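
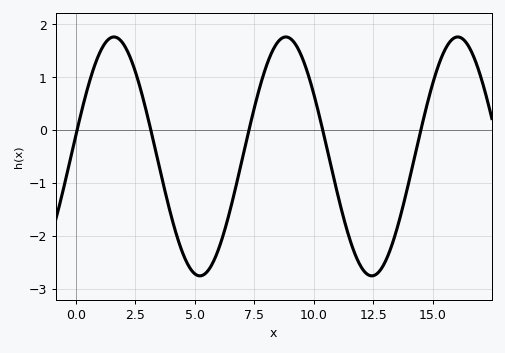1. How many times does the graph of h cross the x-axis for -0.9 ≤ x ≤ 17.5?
5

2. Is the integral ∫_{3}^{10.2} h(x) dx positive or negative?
negative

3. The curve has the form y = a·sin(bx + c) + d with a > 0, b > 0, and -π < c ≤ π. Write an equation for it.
y = 2.26sin(0.87x + 0.182) - 0.5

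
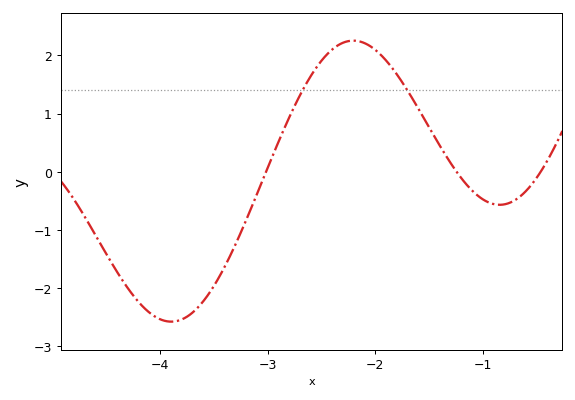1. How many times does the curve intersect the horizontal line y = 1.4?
2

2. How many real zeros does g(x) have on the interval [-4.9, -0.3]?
3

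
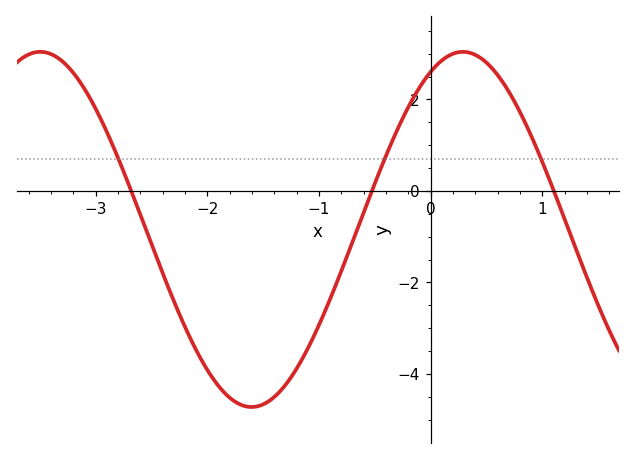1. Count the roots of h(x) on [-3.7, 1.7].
3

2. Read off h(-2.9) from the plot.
1.29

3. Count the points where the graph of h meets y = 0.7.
3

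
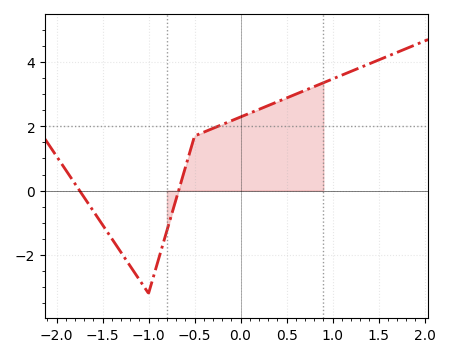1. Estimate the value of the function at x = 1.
3.47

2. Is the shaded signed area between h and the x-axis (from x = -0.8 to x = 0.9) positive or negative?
positive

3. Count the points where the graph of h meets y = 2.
1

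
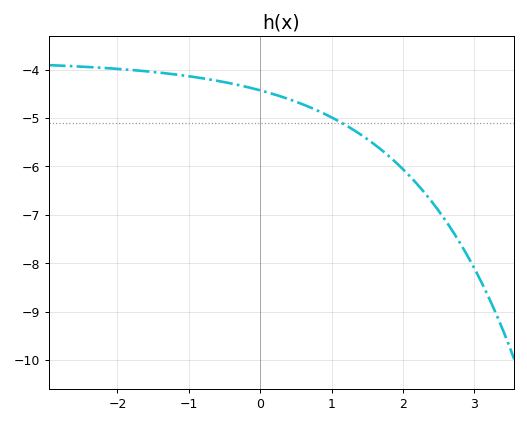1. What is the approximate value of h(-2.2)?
-4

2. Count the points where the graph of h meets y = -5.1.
1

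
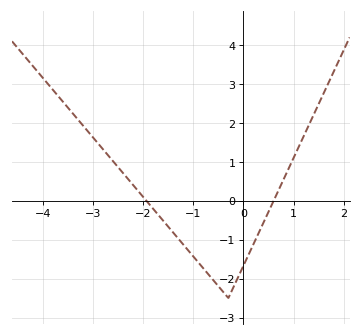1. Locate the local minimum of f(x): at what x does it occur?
-0.3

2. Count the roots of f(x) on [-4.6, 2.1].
2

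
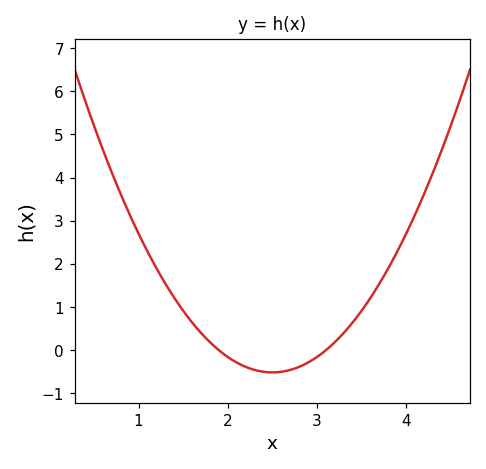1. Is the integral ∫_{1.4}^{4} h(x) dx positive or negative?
positive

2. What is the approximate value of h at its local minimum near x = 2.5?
-0.515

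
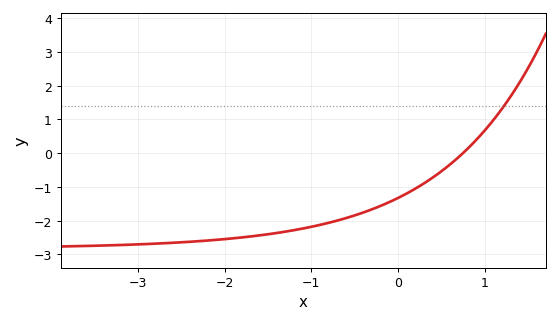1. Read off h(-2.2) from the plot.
-2.6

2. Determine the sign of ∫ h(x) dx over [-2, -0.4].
negative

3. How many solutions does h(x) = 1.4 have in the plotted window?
1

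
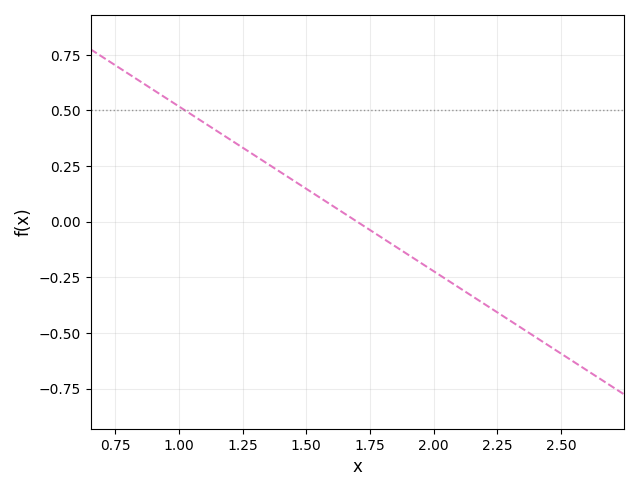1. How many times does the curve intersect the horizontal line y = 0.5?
1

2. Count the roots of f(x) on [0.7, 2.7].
1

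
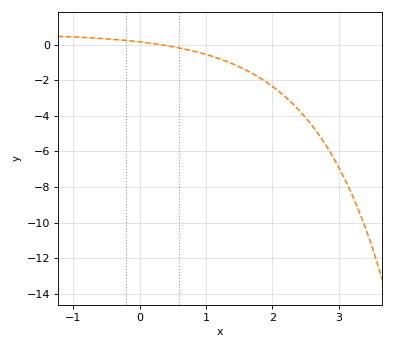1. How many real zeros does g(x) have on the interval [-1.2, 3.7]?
1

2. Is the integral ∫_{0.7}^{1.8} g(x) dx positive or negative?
negative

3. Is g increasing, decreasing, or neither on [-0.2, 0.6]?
decreasing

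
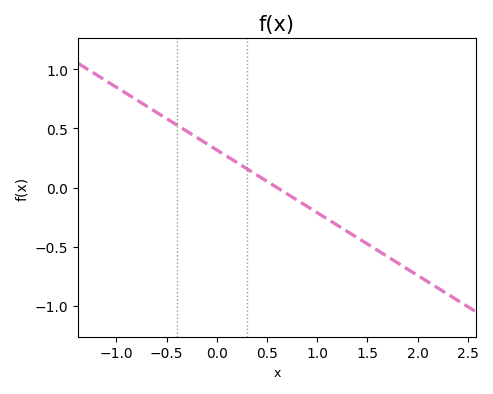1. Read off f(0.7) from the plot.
-0.053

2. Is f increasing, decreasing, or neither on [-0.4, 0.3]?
decreasing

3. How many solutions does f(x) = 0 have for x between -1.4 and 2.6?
1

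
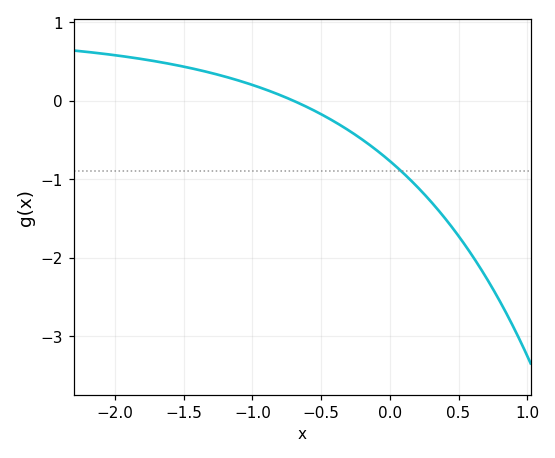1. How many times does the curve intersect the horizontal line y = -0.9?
1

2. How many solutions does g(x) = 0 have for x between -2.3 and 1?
1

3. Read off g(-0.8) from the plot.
0.07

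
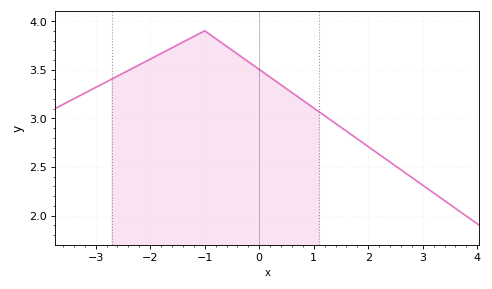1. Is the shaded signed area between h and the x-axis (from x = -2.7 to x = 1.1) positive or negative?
positive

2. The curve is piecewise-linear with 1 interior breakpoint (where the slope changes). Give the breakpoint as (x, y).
(-1, 3.9)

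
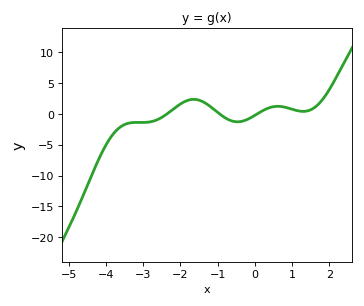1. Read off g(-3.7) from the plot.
-2.58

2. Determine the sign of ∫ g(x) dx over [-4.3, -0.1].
negative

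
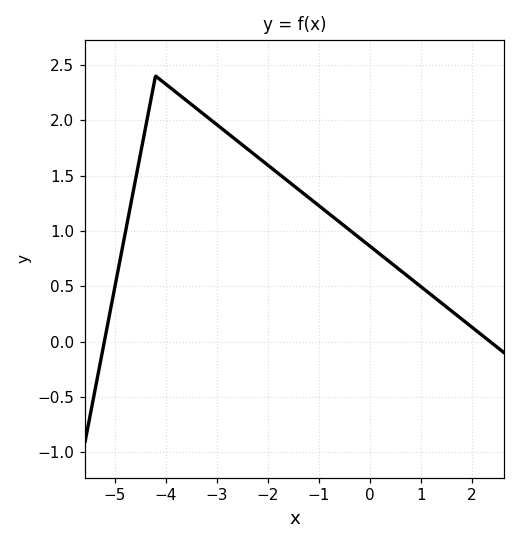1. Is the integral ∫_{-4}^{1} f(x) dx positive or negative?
positive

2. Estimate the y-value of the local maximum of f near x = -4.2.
2.4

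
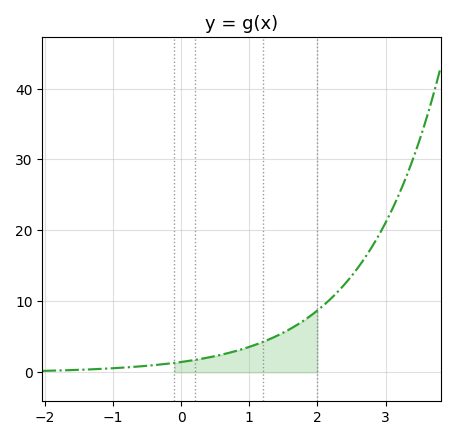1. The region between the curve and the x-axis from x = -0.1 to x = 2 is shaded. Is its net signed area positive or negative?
positive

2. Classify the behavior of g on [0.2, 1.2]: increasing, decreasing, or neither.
increasing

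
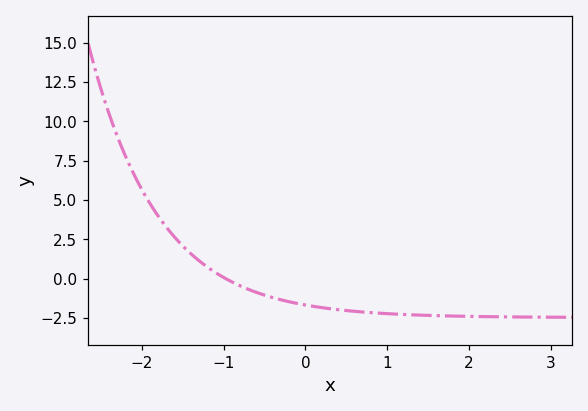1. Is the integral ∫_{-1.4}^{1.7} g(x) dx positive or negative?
negative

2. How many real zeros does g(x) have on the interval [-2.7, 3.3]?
1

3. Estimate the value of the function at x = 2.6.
-2.44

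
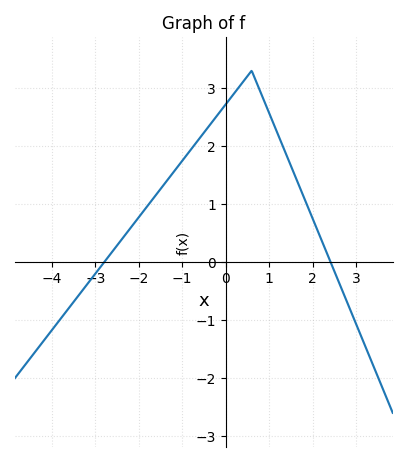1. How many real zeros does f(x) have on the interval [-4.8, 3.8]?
2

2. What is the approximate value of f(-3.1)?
-0.3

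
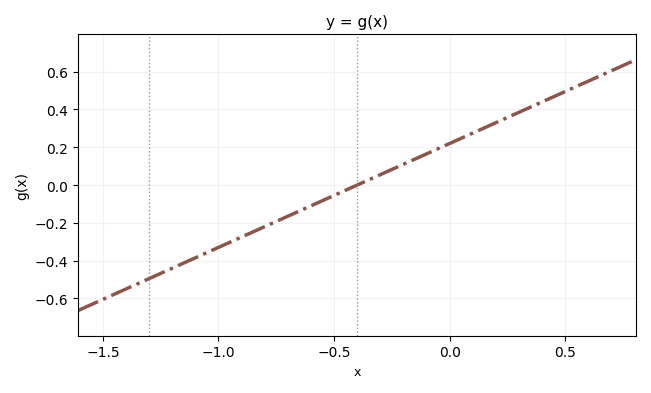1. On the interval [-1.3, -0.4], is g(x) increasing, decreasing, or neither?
increasing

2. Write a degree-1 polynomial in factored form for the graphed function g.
y = 0.55(x + 0.4)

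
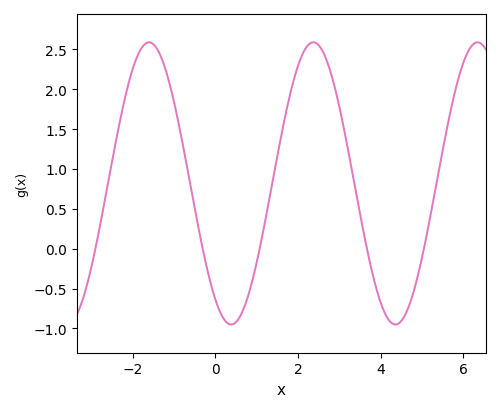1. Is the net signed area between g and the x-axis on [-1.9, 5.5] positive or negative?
positive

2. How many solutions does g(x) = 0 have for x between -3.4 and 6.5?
5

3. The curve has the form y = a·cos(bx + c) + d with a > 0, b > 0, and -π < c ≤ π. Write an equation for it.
y = 1.77cos(1.6x + 2.5) + 0.82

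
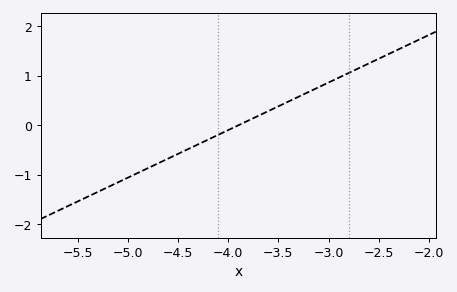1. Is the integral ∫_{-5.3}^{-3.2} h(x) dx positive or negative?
negative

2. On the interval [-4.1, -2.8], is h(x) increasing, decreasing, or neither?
increasing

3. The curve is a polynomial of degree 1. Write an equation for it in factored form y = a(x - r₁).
y = 0.96(x + 3.9)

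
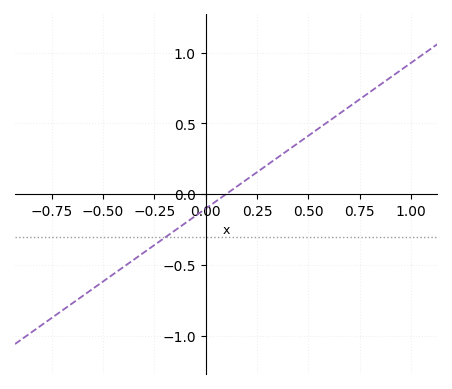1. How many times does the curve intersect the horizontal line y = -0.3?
1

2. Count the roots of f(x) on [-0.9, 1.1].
1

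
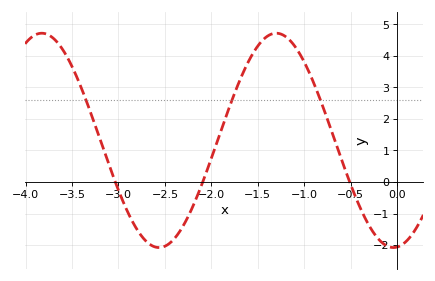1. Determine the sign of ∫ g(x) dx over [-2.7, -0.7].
positive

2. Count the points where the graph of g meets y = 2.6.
3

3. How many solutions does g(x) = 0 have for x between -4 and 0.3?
3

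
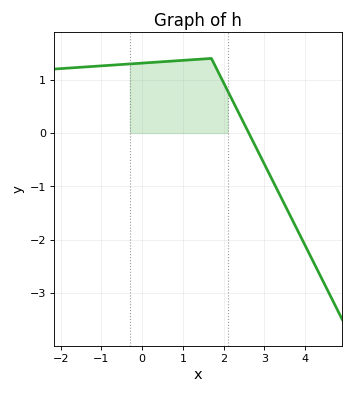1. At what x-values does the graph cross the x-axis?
2.62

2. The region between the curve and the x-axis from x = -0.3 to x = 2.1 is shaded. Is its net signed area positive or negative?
positive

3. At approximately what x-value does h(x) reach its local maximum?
1.7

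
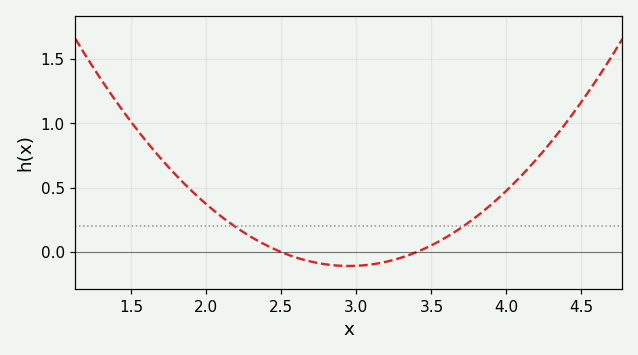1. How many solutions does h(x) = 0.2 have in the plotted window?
2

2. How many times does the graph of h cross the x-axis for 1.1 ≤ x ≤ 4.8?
2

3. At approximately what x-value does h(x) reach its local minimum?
2.95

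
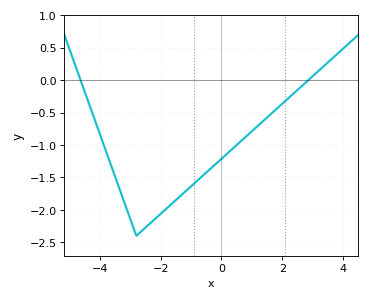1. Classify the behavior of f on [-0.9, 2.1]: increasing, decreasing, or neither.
increasing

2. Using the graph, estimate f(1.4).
-0.6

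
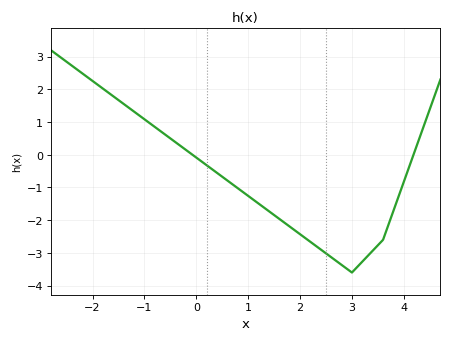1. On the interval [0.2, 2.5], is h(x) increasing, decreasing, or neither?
decreasing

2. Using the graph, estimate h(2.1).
-2.5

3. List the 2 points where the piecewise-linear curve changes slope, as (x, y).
(3, -3.6); (3.6, -2.6)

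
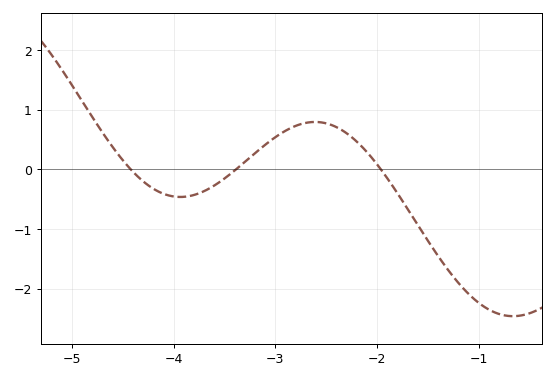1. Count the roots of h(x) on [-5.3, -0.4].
3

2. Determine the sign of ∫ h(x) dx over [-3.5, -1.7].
positive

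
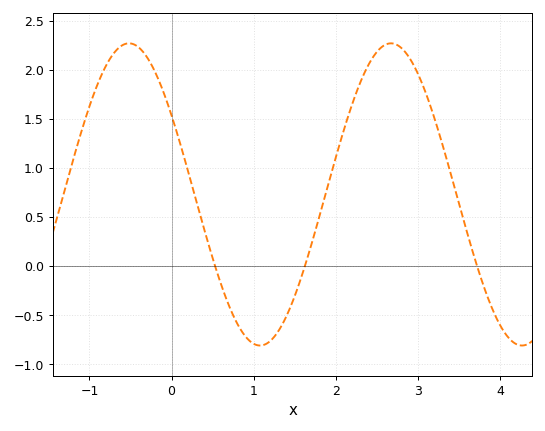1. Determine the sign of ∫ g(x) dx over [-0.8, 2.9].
positive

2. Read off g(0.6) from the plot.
-0.18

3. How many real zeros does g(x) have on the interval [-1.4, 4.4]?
3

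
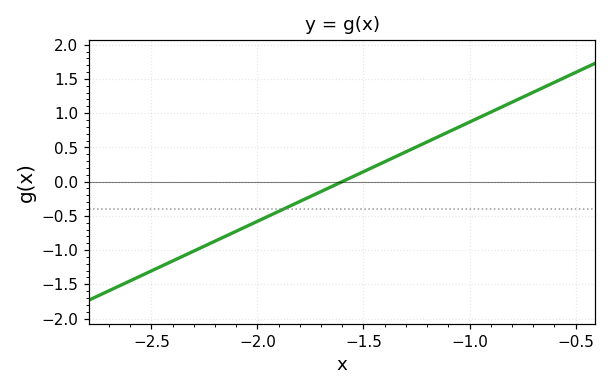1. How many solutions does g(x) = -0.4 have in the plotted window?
1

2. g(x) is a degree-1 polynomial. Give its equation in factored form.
y = 1.45(x + 1.6)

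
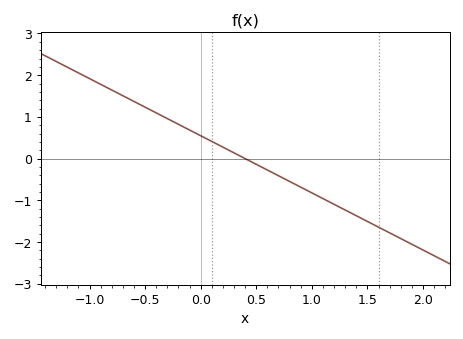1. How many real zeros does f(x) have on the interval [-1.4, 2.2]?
1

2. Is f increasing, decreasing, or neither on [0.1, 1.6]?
decreasing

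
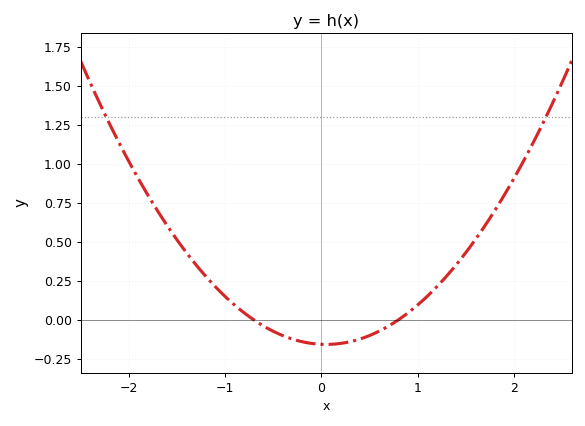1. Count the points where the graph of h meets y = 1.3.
2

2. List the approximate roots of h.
-0.7, 0.8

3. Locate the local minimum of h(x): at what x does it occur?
0.05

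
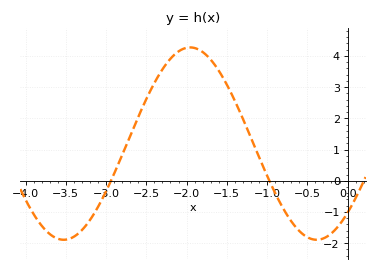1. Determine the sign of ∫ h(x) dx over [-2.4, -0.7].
positive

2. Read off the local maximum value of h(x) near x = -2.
4.3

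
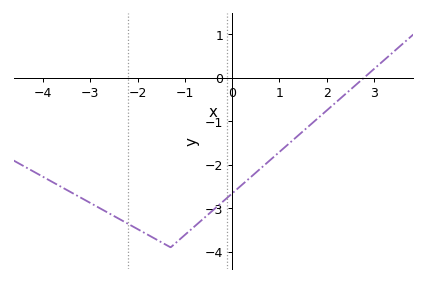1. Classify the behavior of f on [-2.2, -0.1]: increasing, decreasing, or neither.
neither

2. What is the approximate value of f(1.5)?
-1.2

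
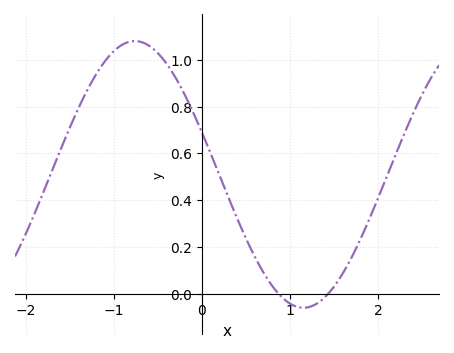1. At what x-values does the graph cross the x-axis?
0.9, 1.4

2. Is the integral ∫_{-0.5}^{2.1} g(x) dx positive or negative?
positive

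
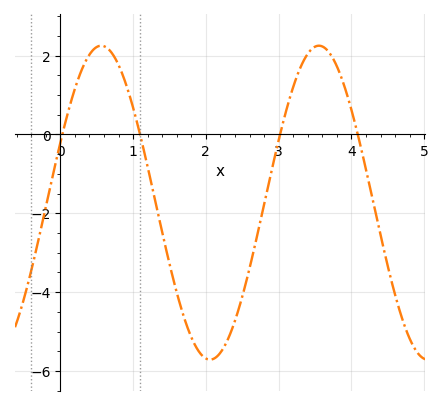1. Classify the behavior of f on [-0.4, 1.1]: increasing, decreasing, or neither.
neither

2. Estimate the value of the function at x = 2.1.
-5.69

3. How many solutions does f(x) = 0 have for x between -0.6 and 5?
4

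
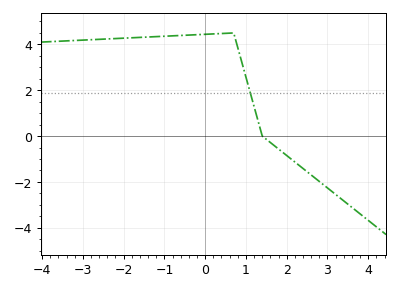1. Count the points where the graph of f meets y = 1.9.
1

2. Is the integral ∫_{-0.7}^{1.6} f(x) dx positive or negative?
positive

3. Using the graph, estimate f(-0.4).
4.41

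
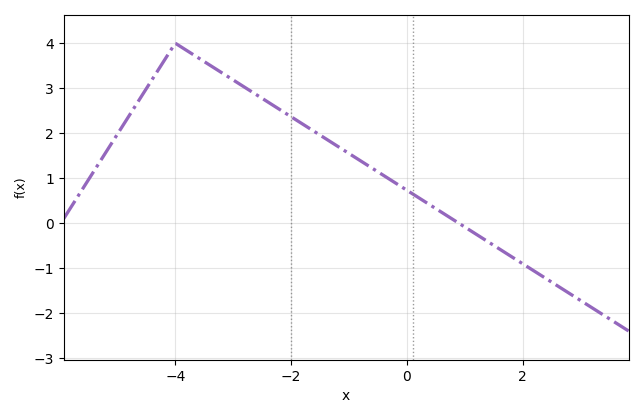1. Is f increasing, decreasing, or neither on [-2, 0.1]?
decreasing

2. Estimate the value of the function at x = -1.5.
1.96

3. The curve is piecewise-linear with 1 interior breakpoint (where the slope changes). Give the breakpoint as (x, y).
(-4, 4)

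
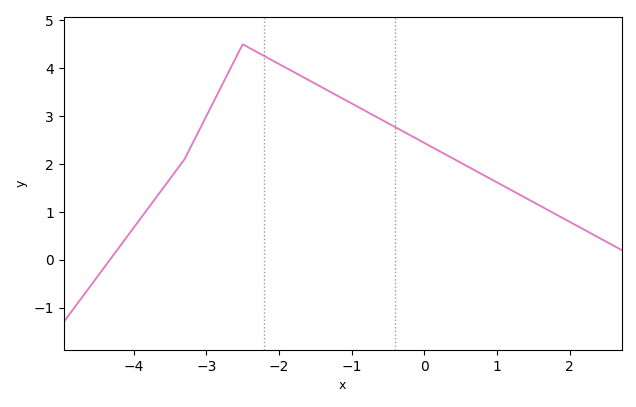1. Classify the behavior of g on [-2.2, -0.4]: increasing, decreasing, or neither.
decreasing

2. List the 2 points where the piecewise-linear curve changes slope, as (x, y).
(-3.3, 2.1); (-2.5, 4.5)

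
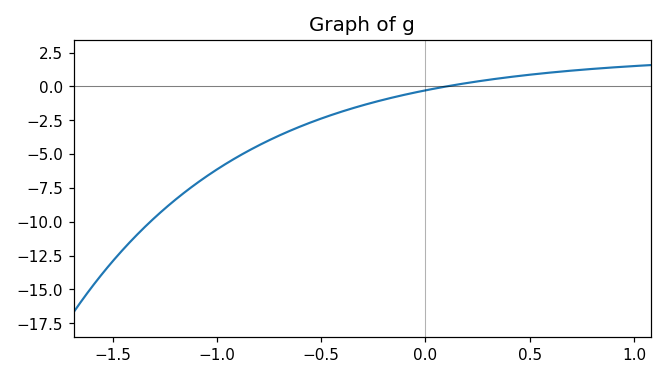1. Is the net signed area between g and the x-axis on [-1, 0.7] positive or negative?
negative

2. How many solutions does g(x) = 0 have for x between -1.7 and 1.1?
1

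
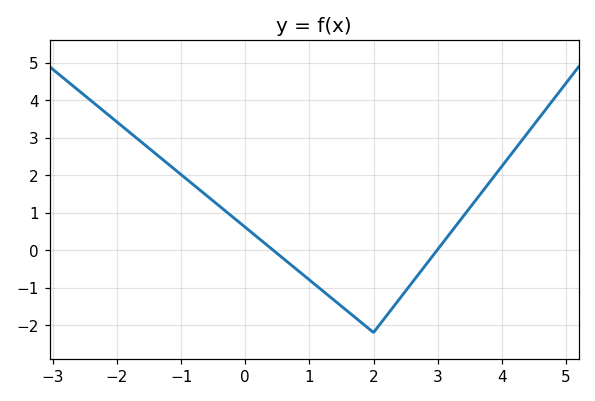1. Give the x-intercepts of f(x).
0.434, 2.99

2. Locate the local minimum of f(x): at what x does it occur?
2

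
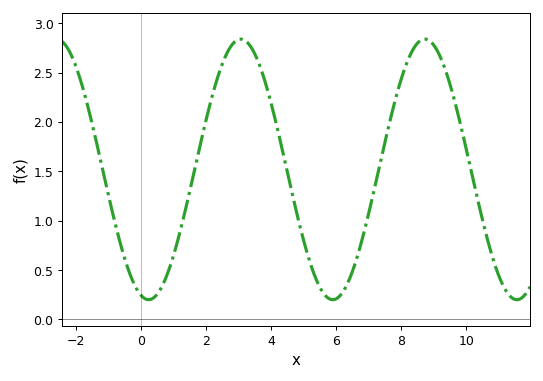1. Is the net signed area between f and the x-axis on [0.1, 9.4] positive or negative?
positive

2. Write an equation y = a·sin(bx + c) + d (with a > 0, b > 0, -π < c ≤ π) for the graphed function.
y = 1.32sin(1.11x - 1.83) + 1.52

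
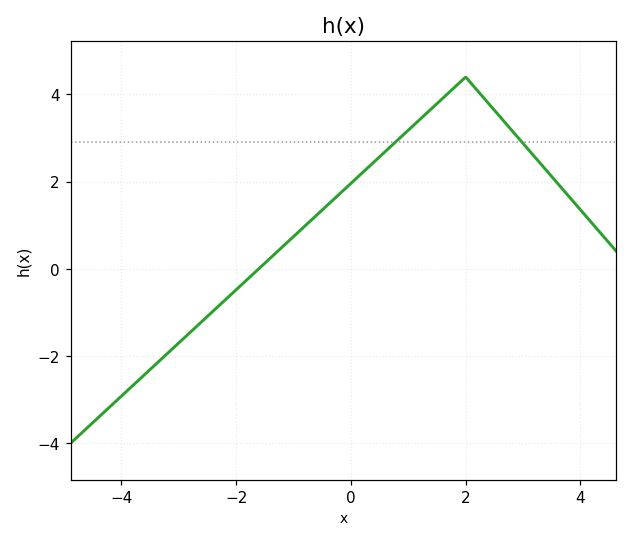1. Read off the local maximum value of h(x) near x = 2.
4.4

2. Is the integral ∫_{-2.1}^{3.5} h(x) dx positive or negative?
positive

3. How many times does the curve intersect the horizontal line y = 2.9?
2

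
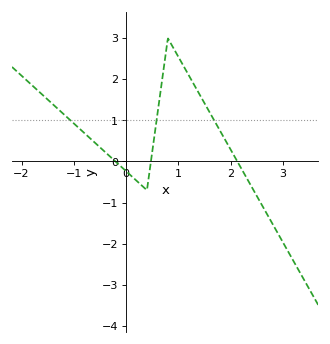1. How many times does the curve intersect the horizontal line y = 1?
3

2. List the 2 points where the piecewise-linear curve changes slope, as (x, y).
(0.4, -0.7); (0.8, 3)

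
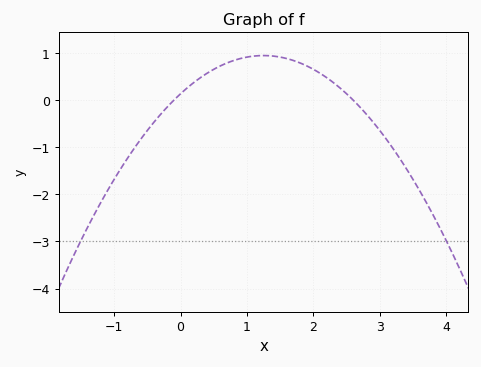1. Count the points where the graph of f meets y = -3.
2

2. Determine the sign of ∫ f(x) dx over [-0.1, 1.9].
positive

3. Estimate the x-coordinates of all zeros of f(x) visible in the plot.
-0.1, 2.6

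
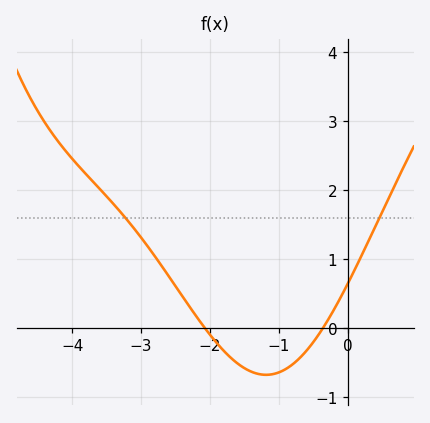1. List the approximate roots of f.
-2.1, -0.4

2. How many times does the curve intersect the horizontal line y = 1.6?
2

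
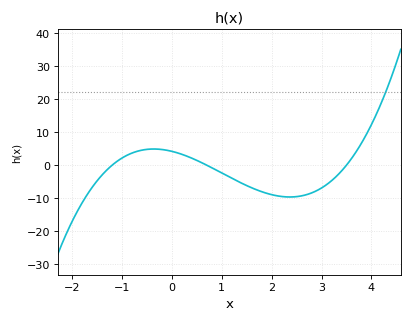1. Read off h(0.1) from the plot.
3.79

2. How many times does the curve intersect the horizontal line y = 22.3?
1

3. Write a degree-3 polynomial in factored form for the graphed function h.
y = 1.43(x + 1.2)(x - 0.7)(x - 3.5)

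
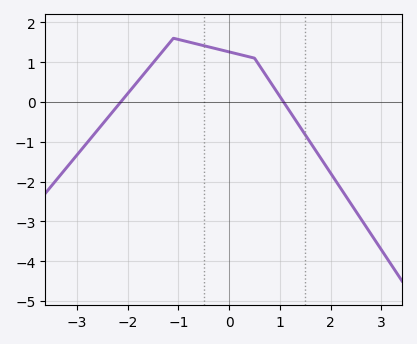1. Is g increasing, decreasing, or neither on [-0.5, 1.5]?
decreasing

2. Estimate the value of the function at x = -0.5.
1.4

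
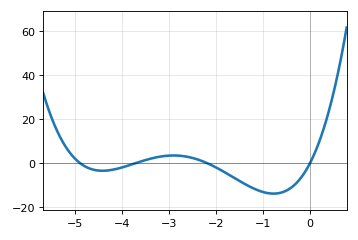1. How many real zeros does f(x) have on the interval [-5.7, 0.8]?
4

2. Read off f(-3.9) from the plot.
-2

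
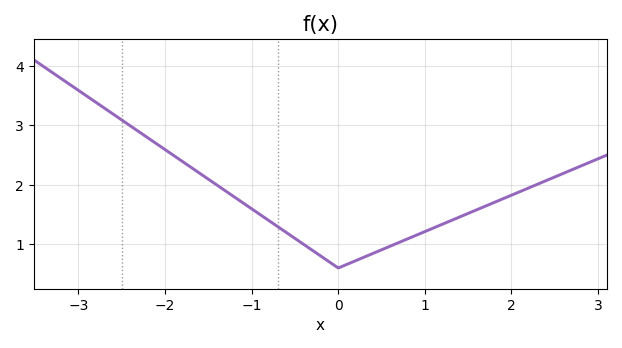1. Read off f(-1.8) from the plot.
2.39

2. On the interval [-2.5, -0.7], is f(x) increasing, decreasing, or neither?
decreasing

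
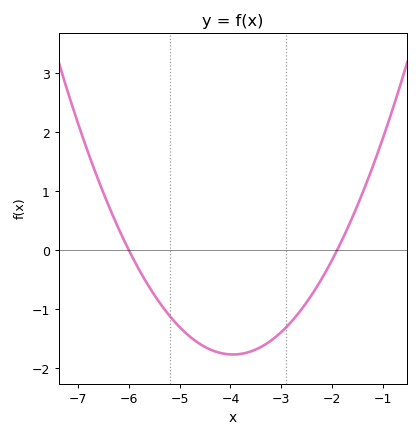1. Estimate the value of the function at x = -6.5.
1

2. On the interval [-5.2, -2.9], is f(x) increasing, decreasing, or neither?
neither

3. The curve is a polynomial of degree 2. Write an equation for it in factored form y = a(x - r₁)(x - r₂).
y = 0.42(x + 6)(x + 1.9)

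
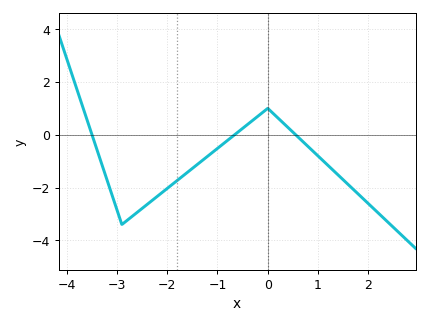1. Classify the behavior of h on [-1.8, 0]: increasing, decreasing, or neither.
increasing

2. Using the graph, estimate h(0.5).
0.098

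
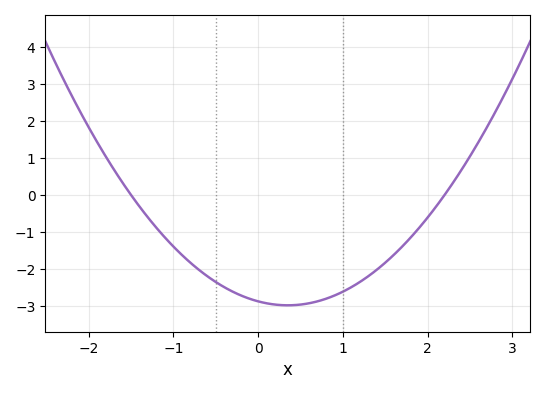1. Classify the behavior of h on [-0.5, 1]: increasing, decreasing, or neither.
neither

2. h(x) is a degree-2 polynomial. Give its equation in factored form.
y = 0.87(x + 1.5)(x - 2.2)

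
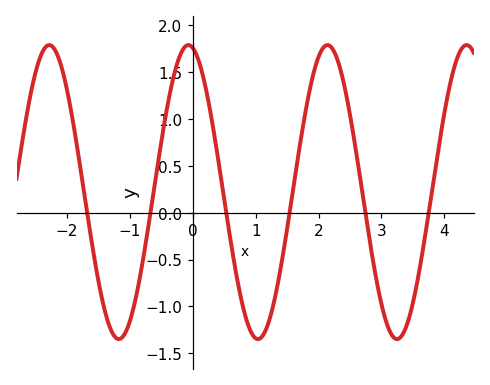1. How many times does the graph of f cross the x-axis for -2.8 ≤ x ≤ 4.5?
6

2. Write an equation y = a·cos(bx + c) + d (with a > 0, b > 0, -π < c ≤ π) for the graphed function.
y = 1.57cos(2.84x + 0.2) + 0.22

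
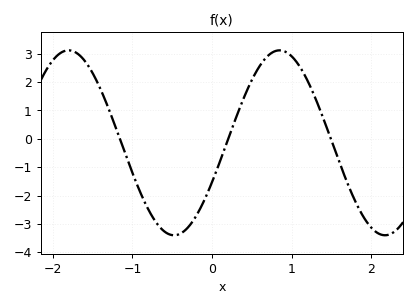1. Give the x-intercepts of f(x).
-1.16, 0.203, 1.49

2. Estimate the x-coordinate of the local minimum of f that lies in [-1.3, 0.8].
-0.478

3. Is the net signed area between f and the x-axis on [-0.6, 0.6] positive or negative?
negative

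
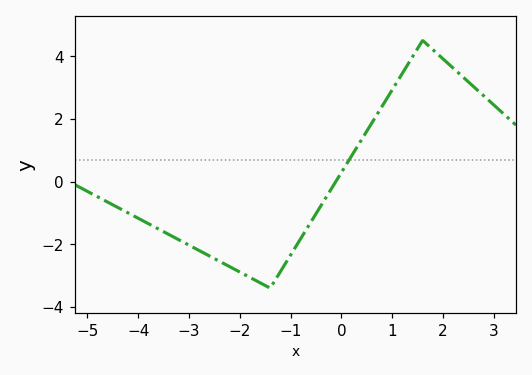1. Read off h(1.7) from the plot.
4.35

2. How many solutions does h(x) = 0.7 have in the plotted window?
1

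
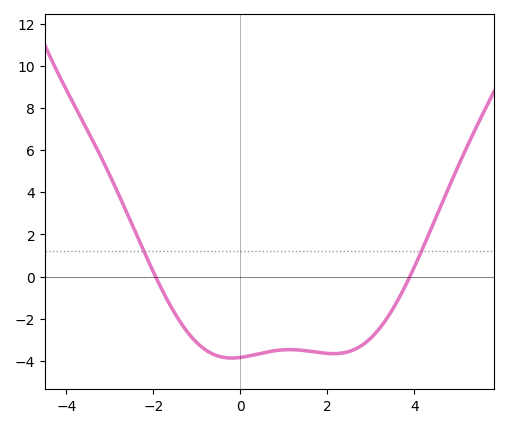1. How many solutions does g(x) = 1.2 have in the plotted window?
2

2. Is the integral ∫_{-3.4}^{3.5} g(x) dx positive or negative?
negative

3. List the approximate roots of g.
-1.95, 3.9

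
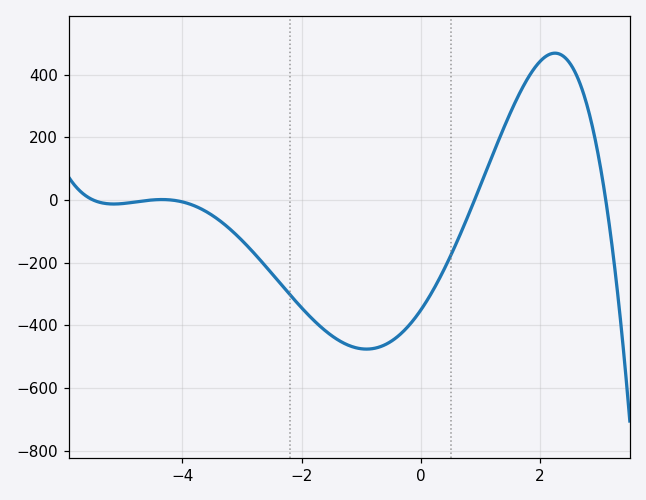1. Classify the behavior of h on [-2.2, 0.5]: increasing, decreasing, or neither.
neither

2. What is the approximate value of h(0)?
-351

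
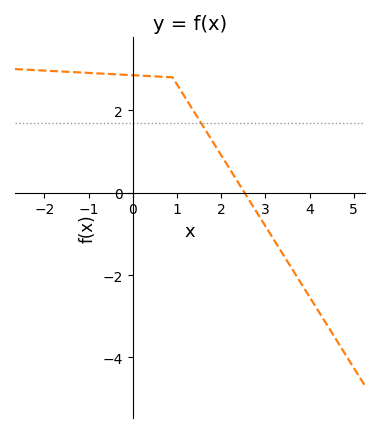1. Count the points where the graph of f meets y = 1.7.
1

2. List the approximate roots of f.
2.53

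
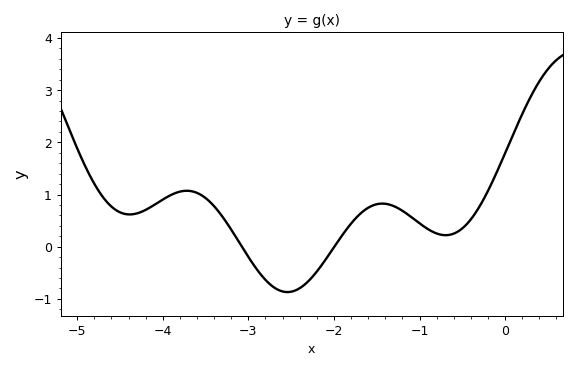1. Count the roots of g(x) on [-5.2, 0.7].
2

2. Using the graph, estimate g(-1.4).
0.823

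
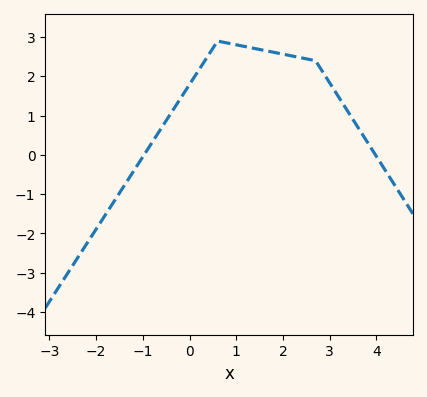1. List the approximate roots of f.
-0.974, 3.98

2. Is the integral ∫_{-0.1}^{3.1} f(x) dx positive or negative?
positive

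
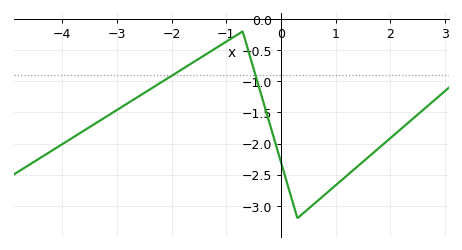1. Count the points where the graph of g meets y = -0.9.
2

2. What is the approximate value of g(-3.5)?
-1.74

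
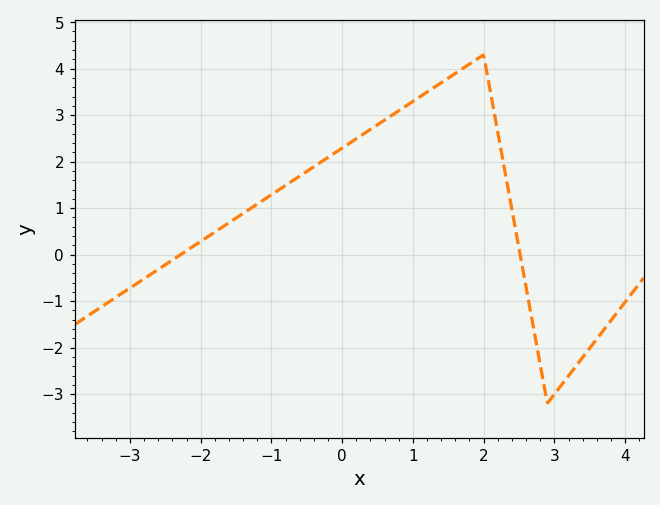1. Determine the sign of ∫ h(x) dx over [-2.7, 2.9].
positive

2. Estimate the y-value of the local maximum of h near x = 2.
4.3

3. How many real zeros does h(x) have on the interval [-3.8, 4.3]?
2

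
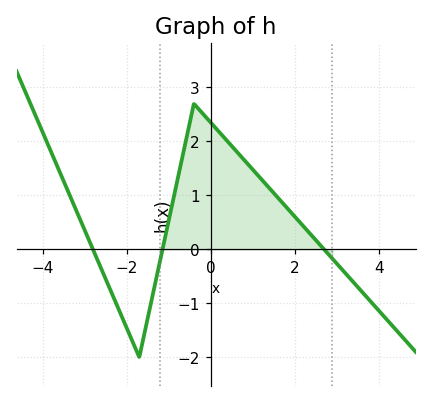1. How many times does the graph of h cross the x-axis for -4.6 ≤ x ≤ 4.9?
3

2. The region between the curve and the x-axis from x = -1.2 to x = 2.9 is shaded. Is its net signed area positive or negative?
positive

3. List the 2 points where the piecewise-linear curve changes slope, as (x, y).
(-1.7, -2); (-0.4, 2.7)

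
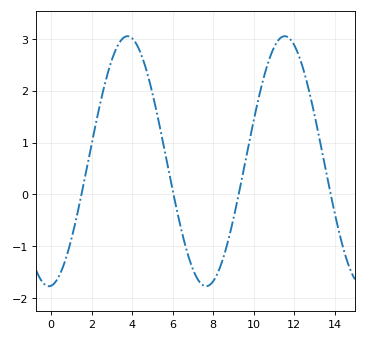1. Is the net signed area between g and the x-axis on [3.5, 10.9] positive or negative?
positive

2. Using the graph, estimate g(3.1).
2.71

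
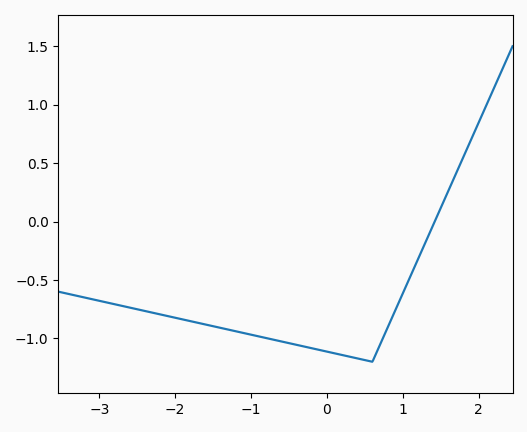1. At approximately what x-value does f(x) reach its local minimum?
0.6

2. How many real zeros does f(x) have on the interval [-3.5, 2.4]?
1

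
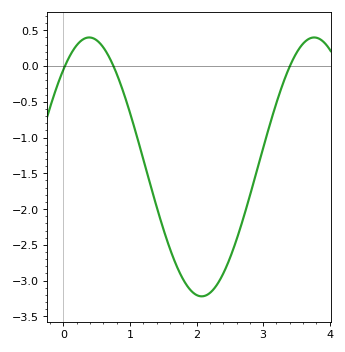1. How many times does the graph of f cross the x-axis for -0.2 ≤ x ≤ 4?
3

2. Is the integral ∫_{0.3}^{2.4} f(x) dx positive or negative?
negative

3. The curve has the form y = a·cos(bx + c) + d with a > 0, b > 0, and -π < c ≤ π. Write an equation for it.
y = 1.81cos(1.86x - 0.722) - 1.41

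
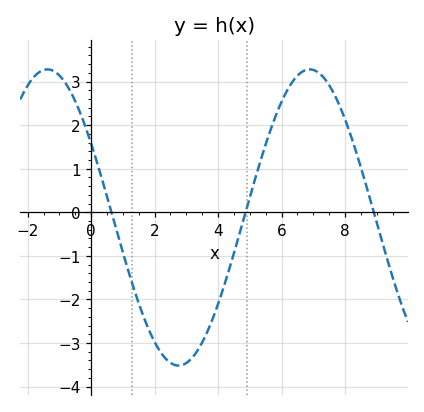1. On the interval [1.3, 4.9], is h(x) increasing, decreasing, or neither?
neither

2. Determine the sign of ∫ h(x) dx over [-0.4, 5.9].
negative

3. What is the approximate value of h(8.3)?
1.5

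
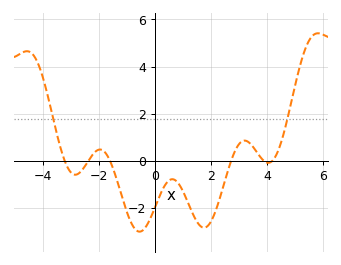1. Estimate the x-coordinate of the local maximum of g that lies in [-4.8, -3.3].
-4.6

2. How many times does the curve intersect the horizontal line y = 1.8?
2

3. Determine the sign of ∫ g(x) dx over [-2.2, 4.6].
negative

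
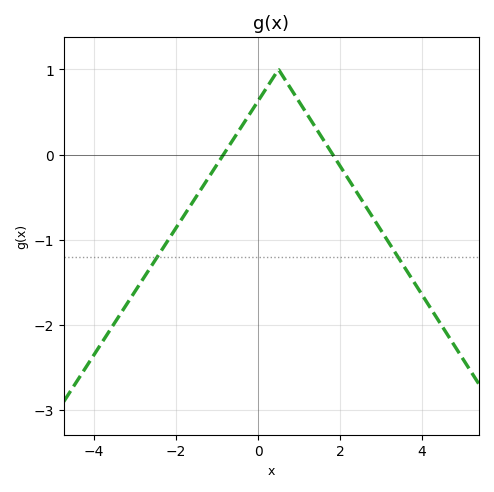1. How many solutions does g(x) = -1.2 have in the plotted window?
2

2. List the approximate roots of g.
-0.843, 1.82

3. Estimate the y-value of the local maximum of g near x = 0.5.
0.999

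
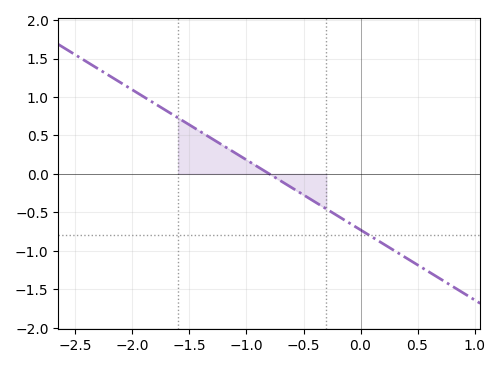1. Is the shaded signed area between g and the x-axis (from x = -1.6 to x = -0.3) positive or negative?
positive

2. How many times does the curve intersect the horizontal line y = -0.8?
1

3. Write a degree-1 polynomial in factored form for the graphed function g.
y = -0.91(x + 0.8)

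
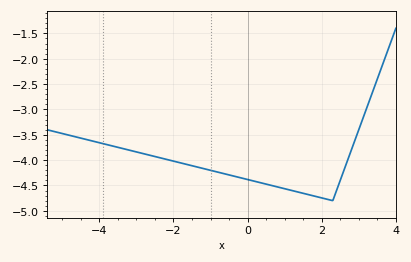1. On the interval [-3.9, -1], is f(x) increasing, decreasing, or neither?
decreasing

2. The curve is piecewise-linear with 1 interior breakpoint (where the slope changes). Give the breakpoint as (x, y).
(2.3, -4.8)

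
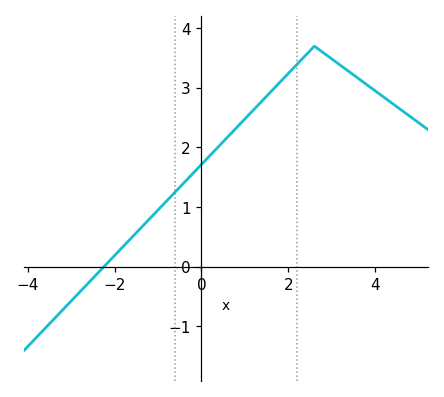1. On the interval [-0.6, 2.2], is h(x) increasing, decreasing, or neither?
increasing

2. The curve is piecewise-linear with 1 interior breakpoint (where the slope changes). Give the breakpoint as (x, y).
(2.6, 3.7)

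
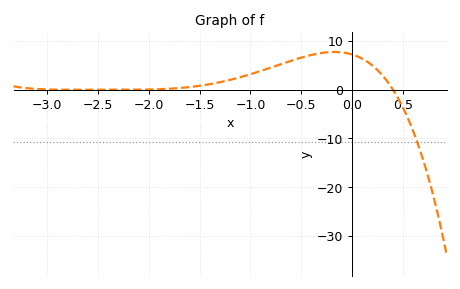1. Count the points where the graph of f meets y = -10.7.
1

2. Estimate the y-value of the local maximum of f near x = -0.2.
8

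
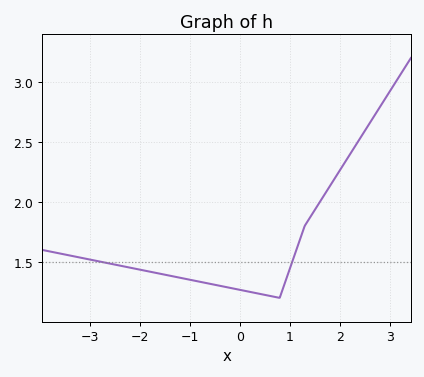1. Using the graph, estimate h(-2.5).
1.5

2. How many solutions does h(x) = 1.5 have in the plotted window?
2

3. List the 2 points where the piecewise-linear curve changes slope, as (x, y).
(0.8, 1.2); (1.3, 1.8)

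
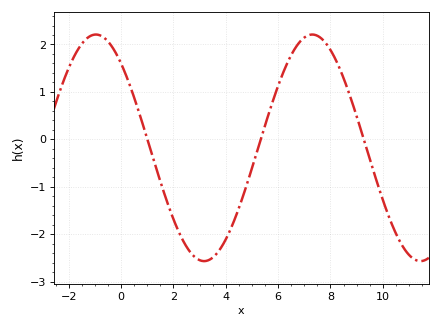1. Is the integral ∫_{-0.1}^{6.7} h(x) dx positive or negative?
negative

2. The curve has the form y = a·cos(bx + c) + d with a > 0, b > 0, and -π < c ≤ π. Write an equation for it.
y = 2.39cos(0.76x + 0.73) - 0.18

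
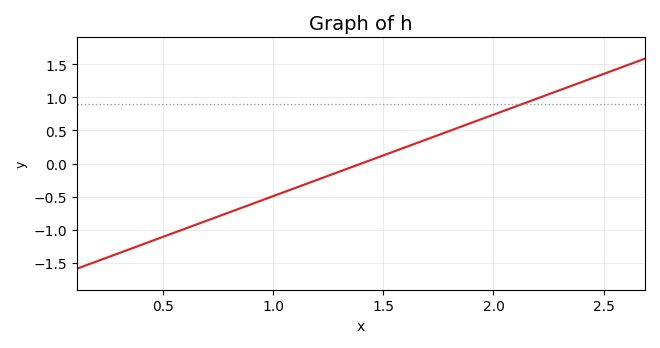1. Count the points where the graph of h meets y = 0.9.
1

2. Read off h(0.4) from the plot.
-1.25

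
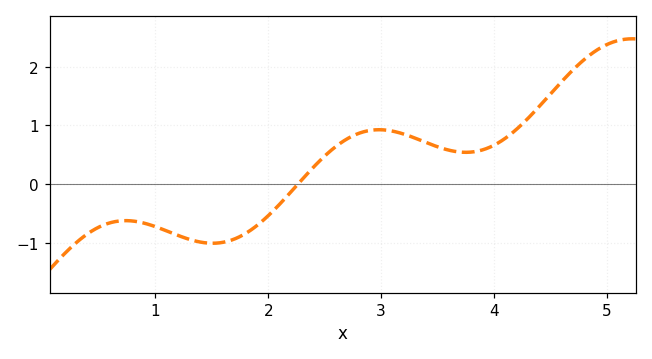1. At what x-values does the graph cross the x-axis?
2.26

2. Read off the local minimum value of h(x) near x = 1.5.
-1.01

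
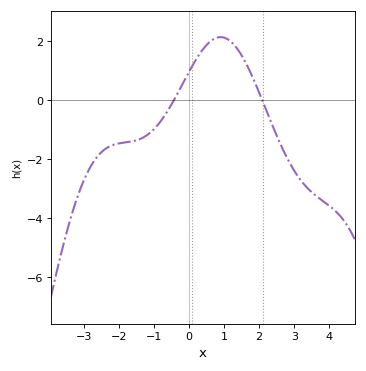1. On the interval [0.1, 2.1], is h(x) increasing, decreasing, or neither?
neither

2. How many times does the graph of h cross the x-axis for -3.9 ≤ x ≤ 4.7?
2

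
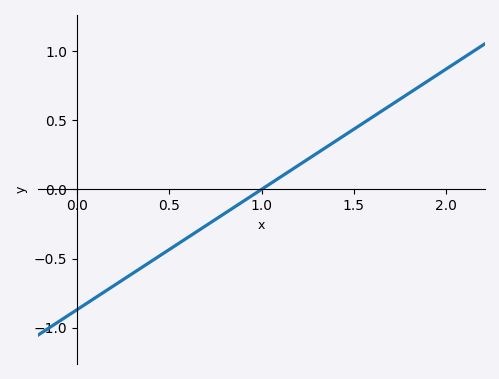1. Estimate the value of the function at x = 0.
-0.87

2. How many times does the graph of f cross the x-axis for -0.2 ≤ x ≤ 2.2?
1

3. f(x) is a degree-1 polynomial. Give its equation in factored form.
y = 0.87(x - 1)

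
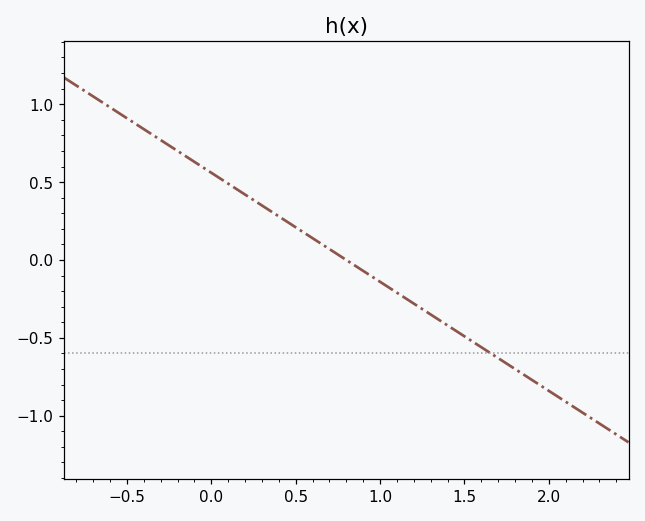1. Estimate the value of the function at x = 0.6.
0.15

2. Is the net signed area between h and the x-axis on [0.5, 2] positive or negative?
negative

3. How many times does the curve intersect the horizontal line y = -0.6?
1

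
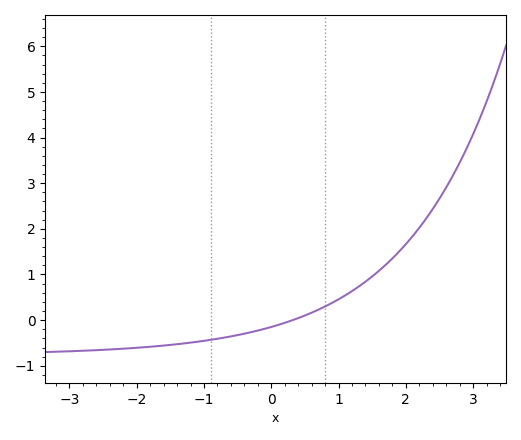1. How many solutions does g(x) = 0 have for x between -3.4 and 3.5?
1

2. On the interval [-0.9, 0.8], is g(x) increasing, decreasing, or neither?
increasing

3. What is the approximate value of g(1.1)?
0.5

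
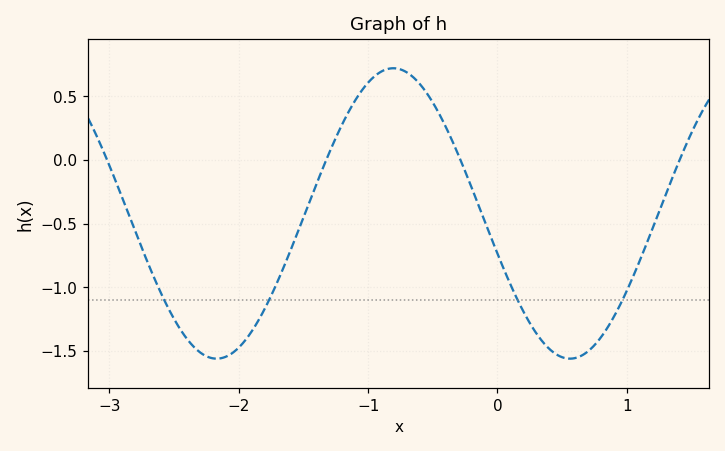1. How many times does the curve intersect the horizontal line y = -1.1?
4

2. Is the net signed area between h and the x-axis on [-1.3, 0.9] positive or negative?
negative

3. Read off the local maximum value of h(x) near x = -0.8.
0.72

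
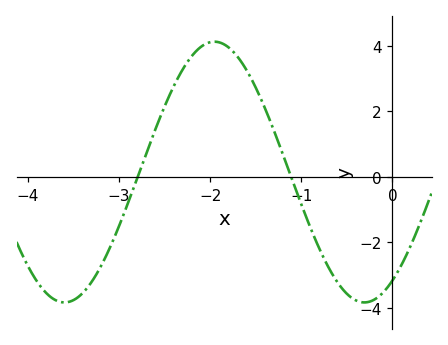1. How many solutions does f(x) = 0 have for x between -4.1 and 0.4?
2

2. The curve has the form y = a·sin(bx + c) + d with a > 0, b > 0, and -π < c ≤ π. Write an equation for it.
y = 3.98sin(1.9x - 0.98) + 0.15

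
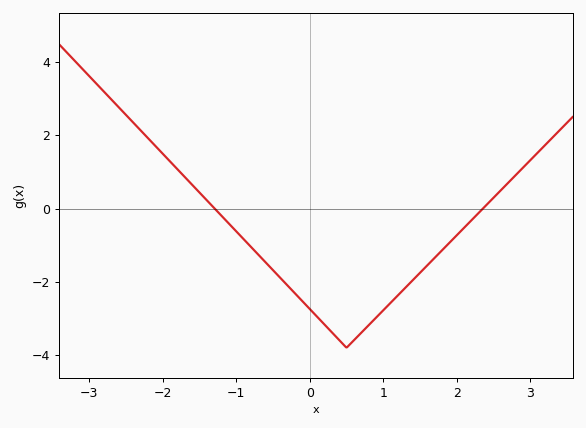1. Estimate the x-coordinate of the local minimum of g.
0.5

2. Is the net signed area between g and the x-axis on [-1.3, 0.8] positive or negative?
negative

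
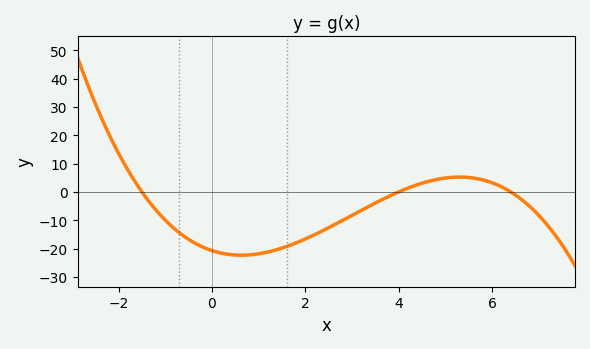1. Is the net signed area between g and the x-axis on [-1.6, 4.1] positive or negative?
negative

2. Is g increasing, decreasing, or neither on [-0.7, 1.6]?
neither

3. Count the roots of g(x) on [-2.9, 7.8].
3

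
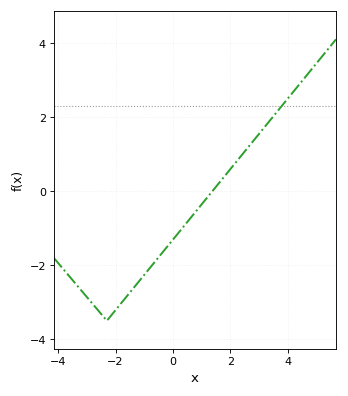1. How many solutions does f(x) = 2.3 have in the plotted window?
1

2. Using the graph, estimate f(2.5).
1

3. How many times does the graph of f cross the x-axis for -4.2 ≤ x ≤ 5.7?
1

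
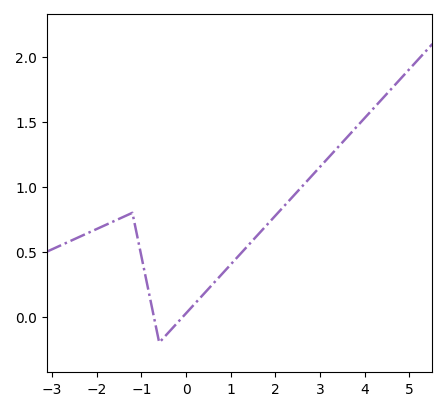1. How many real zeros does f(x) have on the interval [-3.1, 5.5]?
2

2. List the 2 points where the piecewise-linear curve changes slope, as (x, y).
(-1.2, 0.8); (-0.6, -0.2)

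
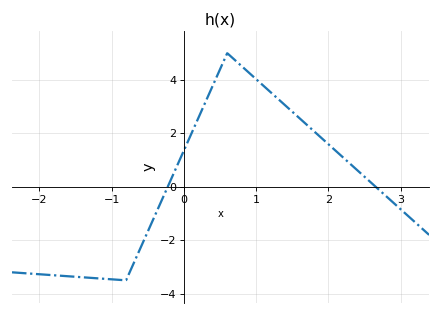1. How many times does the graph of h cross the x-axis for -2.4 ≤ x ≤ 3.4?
2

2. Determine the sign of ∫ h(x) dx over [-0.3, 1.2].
positive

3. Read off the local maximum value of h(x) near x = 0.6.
5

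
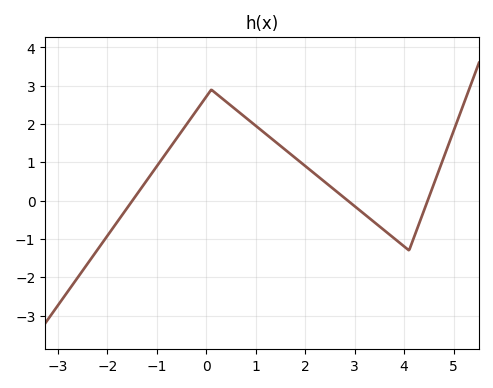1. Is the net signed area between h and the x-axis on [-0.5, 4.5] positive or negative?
positive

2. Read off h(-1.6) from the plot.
-0.188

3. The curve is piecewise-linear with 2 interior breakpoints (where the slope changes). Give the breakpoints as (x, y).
(0.1, 2.9); (4.1, -1.3)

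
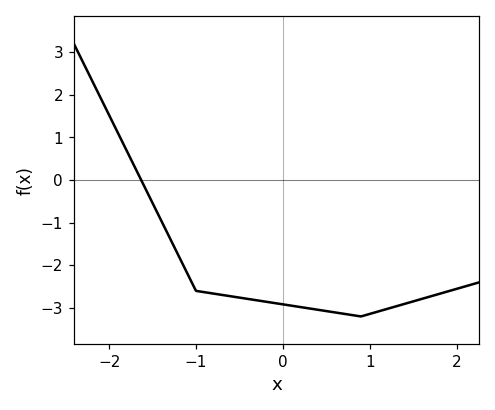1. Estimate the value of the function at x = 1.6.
-2.79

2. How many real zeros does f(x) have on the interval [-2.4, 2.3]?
1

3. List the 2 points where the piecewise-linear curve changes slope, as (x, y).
(-1, -2.6); (0.9, -3.2)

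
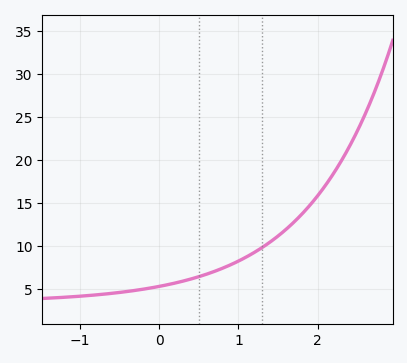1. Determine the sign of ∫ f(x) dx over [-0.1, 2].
positive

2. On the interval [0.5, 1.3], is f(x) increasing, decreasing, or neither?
increasing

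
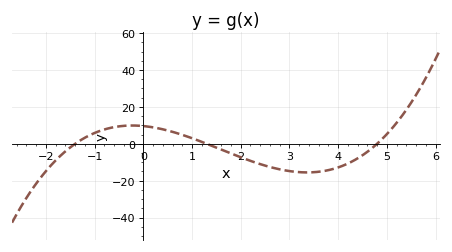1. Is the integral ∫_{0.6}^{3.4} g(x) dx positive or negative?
negative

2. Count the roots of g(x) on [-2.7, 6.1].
3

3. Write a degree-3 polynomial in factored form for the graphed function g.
y = 1.1(x + 1.4)(x - 1.3)(x - 4.8)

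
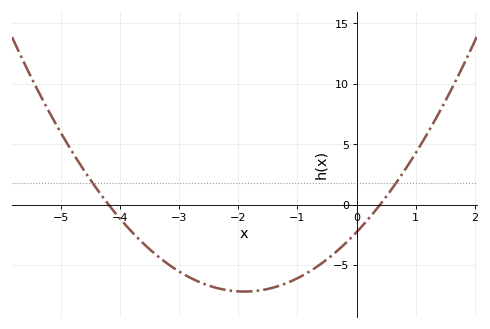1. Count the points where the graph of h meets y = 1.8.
2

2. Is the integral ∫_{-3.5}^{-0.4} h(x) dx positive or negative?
negative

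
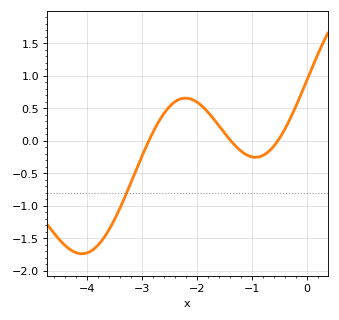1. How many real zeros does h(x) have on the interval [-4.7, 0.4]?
3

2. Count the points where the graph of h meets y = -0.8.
1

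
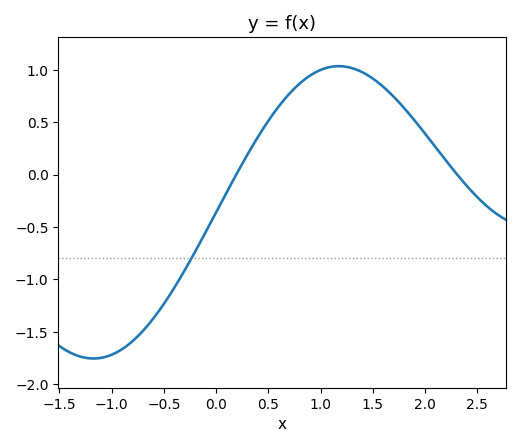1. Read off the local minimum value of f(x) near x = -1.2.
-1.75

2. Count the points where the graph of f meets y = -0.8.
1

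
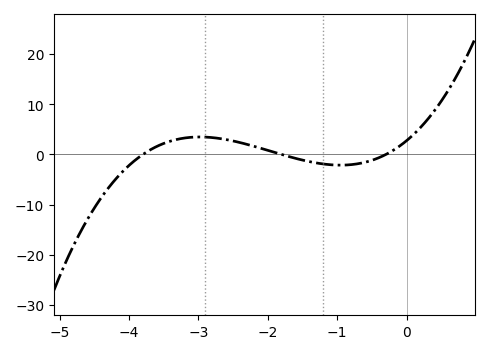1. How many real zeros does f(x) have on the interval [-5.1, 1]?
3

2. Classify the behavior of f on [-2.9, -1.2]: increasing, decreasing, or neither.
decreasing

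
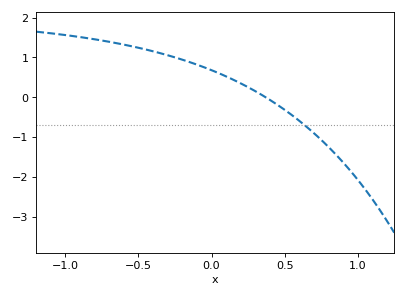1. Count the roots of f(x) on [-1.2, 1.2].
1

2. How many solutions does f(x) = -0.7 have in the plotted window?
1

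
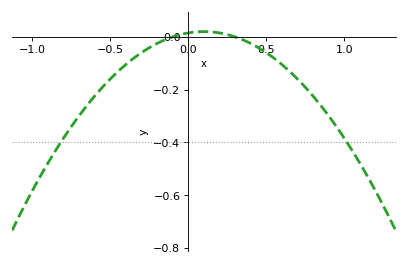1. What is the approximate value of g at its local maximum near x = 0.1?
0.02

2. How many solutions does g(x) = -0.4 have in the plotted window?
2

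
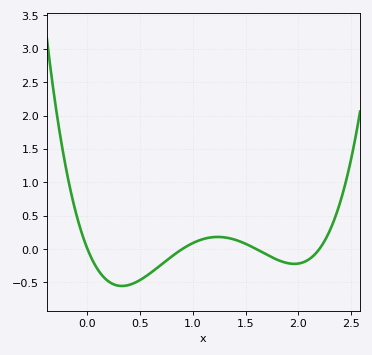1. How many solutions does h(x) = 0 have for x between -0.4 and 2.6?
4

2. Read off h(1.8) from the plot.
-0.15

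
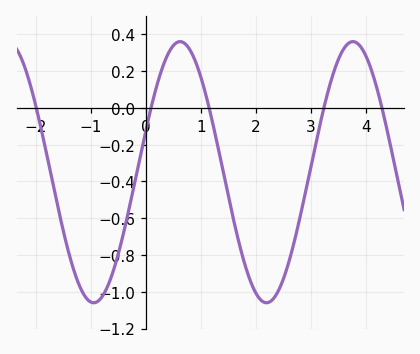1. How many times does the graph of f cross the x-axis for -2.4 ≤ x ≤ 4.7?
5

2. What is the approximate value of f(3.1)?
-0.175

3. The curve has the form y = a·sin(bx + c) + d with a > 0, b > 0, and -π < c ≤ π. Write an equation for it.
y = 0.71sin(2x + 0.332) - 0.35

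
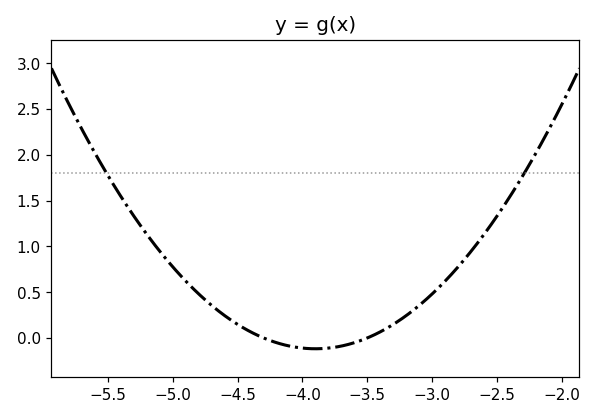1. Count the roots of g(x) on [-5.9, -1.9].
2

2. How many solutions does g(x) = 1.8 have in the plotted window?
2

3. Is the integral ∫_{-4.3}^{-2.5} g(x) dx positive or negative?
positive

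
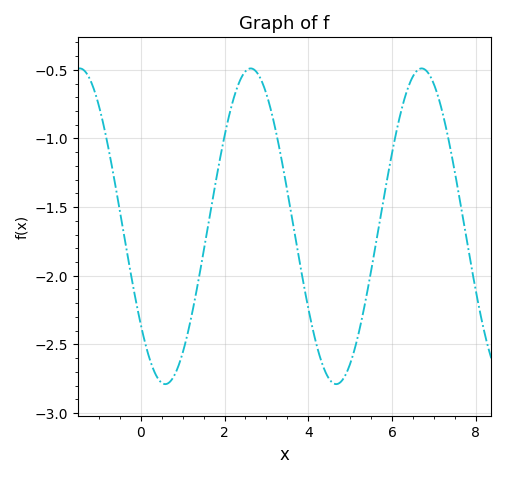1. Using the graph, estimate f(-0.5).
-1.53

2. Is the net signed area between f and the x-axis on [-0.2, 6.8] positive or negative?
negative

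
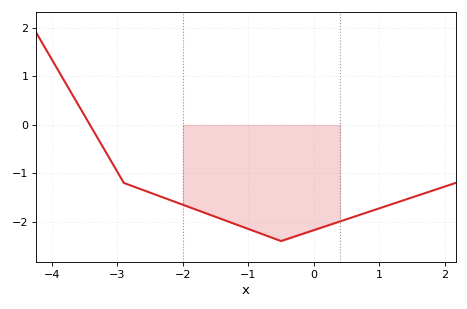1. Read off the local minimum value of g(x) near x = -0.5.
-2.4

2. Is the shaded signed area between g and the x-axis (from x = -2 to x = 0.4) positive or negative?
negative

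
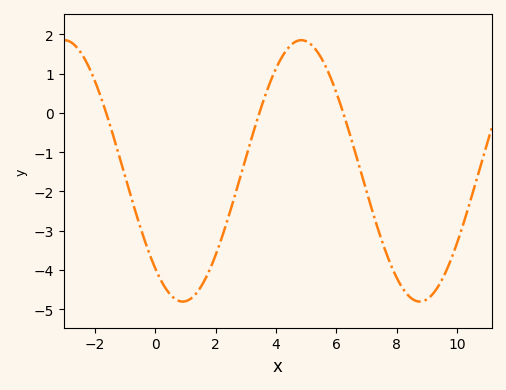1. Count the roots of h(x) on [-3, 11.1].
3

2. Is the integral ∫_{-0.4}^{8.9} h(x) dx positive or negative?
negative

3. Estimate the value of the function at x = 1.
-4.8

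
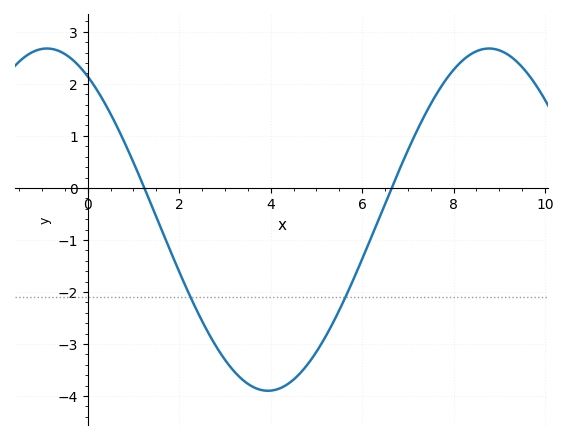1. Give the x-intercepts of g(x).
1.24, 6.65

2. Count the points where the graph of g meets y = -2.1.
2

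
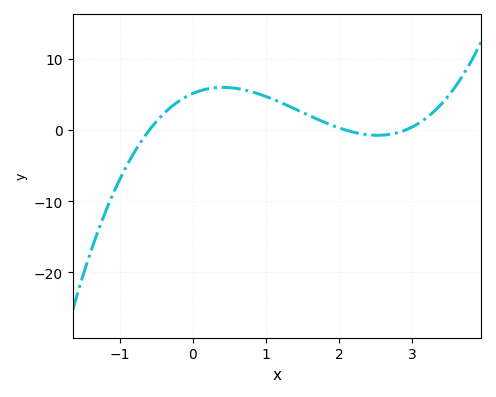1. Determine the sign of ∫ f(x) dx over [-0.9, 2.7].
positive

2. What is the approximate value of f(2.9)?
0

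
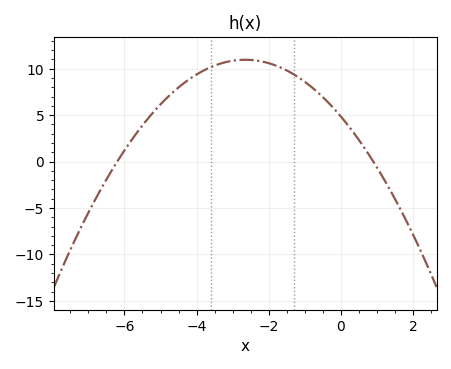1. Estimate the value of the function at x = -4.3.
8.5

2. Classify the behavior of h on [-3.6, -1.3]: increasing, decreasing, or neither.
neither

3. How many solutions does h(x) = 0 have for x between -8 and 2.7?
2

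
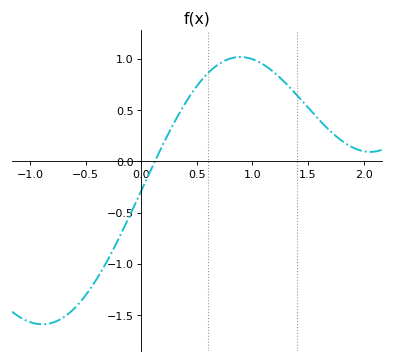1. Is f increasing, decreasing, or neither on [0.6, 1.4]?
neither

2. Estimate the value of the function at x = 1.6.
0.4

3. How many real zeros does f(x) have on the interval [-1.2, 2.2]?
1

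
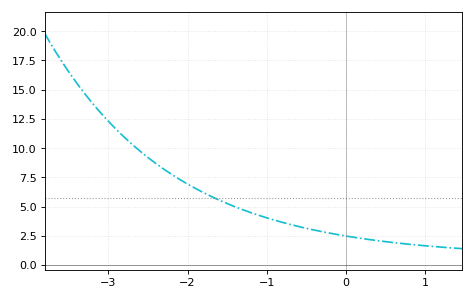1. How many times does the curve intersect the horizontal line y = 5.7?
1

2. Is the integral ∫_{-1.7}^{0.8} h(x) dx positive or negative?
positive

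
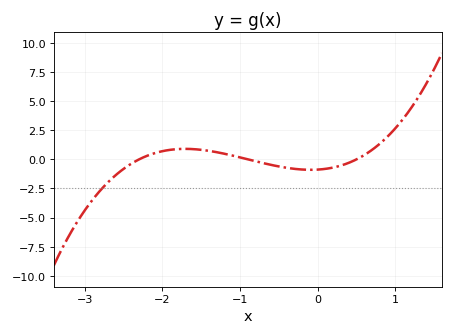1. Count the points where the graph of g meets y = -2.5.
1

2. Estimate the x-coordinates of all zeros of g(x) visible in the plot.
-2.3, -0.9, 0.5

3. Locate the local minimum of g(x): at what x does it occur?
-0.1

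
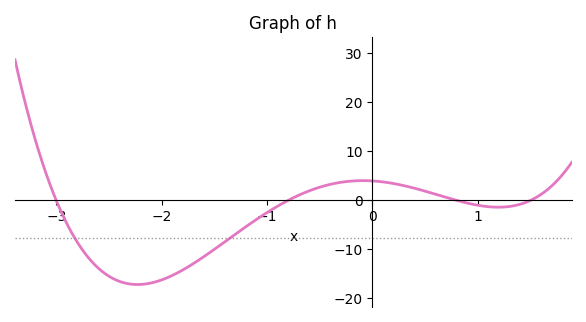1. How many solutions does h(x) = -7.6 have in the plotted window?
2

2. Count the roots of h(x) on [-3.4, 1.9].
4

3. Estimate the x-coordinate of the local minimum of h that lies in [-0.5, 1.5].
1.19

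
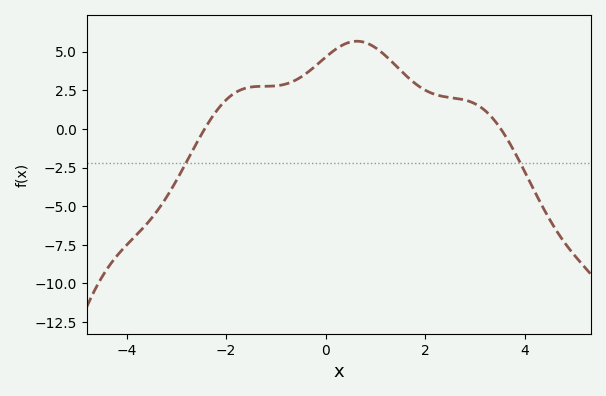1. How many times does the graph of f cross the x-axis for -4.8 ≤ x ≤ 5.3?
2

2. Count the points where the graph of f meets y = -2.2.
2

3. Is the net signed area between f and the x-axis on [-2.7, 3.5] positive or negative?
positive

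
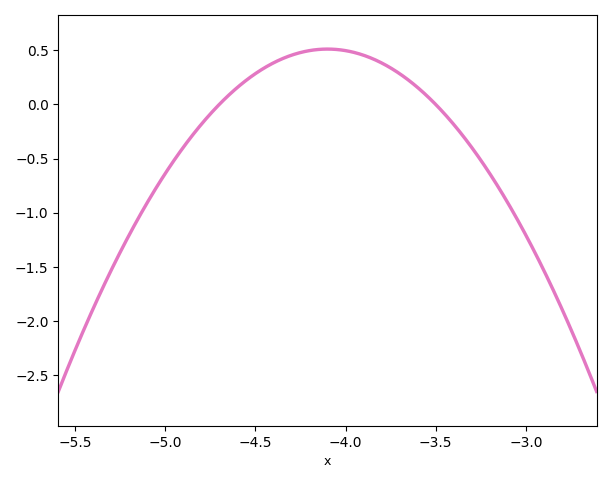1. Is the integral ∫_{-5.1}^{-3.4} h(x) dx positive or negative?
positive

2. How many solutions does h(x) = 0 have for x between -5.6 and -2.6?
2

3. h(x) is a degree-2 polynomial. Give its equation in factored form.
y = -1.42(x + 4.7)(x + 3.5)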